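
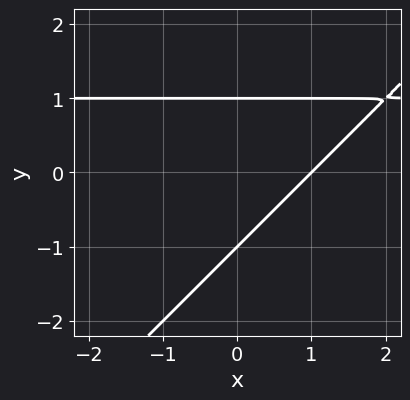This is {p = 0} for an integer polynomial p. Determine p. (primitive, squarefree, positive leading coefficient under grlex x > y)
First, degree: the shape is more complex than any degree-1 curve, so deg p = 2.
Next, from the visible intercepts: among the integer gridlines, it crosses the y-axis at y ∈ {-1, 1}; one x-axis crossing is at x = 1.
Finally, fitting integer coefficients to these (and the overall shape) gives p.

x*y - y^2 - x + 1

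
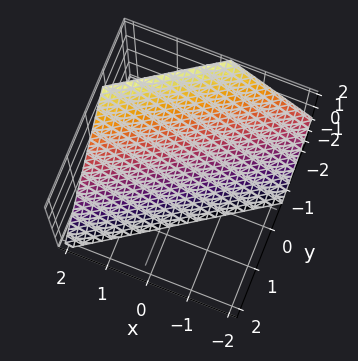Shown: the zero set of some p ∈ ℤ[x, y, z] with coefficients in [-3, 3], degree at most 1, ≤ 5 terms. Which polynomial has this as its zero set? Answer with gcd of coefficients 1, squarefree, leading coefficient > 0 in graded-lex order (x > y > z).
2*x - 3*y - 2*z - 2

(a) The degree is 1 — the surface is flat (a plane).
(b) From the axis intercepts and sections: it meets the x-axis at x = 1 (among the integer gridlines); one z-axis crossing is at z = -1.
(c) Putting this together gives p.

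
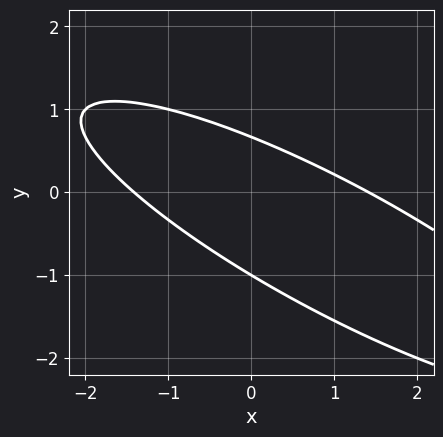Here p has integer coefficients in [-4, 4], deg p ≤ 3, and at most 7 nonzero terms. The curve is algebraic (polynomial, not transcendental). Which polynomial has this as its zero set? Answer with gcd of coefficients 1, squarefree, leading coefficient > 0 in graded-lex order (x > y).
1. deg p = 2.
2. Against the integer gridlines: one y-axis crossing is at y = -1.
3. These observations pin down the coefficients.

x^2 + 3*x*y + 3*y^2 + y - 2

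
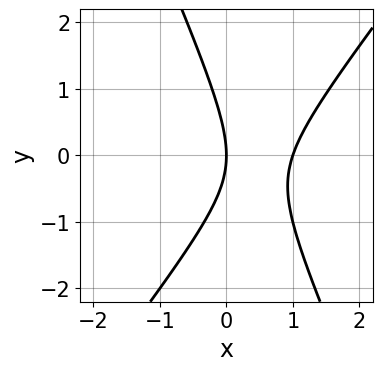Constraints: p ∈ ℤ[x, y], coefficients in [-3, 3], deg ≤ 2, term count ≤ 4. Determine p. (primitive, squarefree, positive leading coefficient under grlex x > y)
3*x^2 - x*y - y^2 - 3*x

The degree is 2 — the shape is more complex than any degree-1 curve.
Checking where it meets the axes: the x-axis gridline crossings are at x ∈ {0, 1}; it crosses the y-axis at the gridline y = 0.
Putting this together gives p.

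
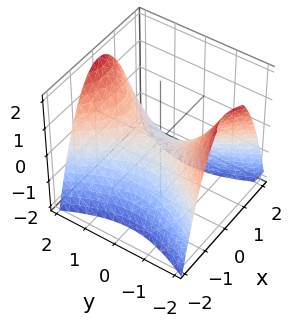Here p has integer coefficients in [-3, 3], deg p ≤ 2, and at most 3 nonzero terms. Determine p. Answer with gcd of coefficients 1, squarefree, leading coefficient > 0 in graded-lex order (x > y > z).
Degree: a hyperbolic paraboloid; a quadric, so deg p = 2.
Symmetries: mirror symmetry x ↦ −x ⇒ only even powers of x; it's symmetric under y → −y, forcing even powers of y.
From the visible intercepts: one z-axis crossing is at z = 0; it meets the y-axis at y = 0 (among the integer gridlines); one x-axis crossing is at x = 0.
Putting this together gives p.

2*x^2 - y^2 + 2*z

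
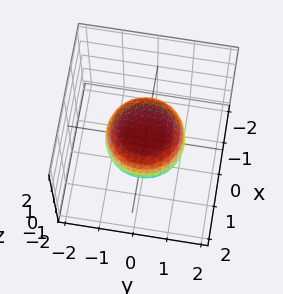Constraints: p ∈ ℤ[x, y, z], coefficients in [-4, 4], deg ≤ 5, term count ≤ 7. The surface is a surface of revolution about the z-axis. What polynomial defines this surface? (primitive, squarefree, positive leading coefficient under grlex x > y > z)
2*x^4 + 4*x^2*y^2 + 2*y^4 - x^2 - y^2 + 3*z^2 - 2

(a) deg p = 4. The shape is more complex than any degree-3 surface.
(b) By symmetry, the z-axis is an axis of rotation, so x and y enter only as x² + y².
(c) Observable constraints: a circular section at z = 0 has radius between 1 and 2.
(d) Putting this together gives p.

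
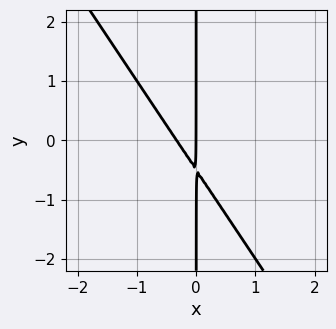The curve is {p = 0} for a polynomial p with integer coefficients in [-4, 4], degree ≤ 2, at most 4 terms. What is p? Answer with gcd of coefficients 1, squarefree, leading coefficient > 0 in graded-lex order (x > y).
3*x^2 + 2*x*y + x

First, the degree is 2 — no degree-1 curve has this shape.
Then, from the visible intercepts: it meets the x-axis at x = 0 (among the integer gridlines); the visible y-axis segment lies entirely on the curve.
Finally, assembling these constraints gives the stated polynomial.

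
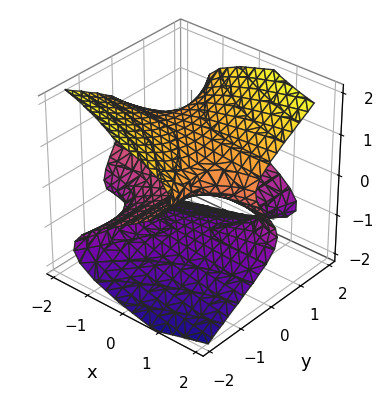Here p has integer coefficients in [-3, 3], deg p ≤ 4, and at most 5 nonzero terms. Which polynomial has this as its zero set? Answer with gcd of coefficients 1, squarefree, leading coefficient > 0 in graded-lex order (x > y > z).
y^2*z - 2*z^3 + 2*x*y + 3*z

(a) Degree: the shape is more complex than any degree-2 surface, so deg p = 3.
(b) From the axis intercepts and sections: every point of the x-axis in the box is on the surface; it meets the z-axis at z = 0 (among the integer gridlines).
(c) The integer polynomial consistent with all of this is the stated p.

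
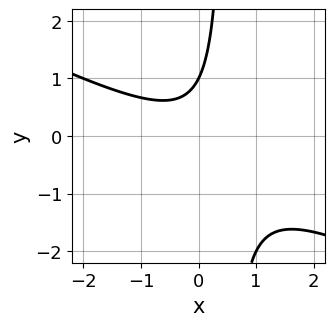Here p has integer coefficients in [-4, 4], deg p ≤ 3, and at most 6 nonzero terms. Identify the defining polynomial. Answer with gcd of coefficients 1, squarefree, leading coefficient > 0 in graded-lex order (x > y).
x^2 + 2*x*y - y + 1

(a) Degree: a generic line meets the curve in up to 2 points, so deg p = 2.
(b) Reading off the gridlines: it misses every integer gridline on the x-axis; it crosses the y-axis at the gridline y = 1.
(c) Together with the visible shape, these determine p as stated.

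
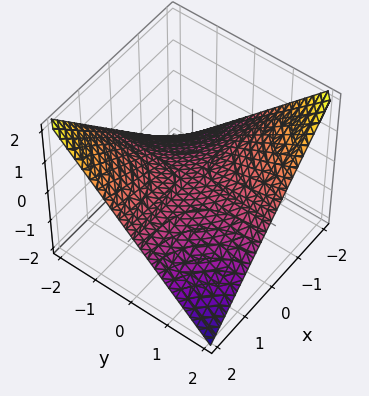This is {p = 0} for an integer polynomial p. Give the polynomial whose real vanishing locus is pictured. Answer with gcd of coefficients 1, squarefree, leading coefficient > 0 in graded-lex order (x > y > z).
x*y + 2*z

The degree is 2 — a hyperbolic paraboloid; a quadric.
Observable constraints: every point of the y-axis in the box is on the surface; it crosses the z-axis at the gridline z = 0; the visible x-axis segment lies entirely on the surface.
Matching integer coefficients to the picture gives p.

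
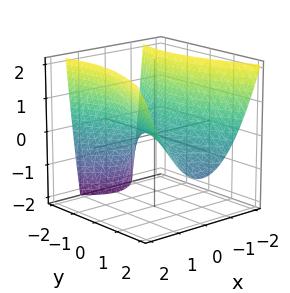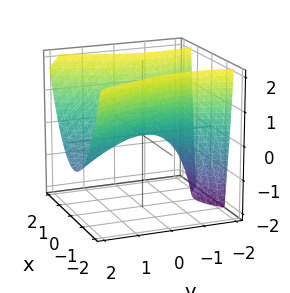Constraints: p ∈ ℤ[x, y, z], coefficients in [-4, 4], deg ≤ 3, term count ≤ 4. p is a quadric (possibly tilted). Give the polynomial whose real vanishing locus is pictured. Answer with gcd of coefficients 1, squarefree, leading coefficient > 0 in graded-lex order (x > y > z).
3*x^2 - y^2 - y*z - 3*z

(a) deg p = 2.
(b) Against the integer gridlines: it crosses the x-axis at the gridline x = 0; it crosses the y-axis at the gridline y = 0.
(c) Together with the visible shape, these determine p as stated.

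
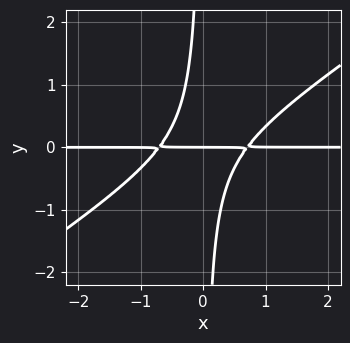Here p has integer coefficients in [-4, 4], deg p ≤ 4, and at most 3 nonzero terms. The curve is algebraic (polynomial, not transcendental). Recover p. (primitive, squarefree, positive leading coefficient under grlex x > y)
The degree is 3 — the shape is more complex than any degree-2 curve.
From the visible intercepts: one y-axis crossing is at y = 0; every point of the x-axis in the box is on the curve.
Assembling these constraints gives the stated polynomial.

2*x^2*y - 3*x*y^2 - y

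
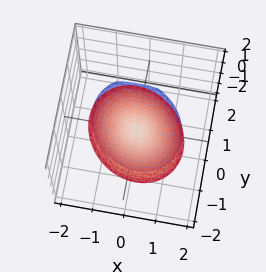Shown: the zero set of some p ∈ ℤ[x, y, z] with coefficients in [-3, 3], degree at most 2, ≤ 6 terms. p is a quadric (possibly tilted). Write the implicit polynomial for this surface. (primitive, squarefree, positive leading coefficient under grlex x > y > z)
1. There are 2 components. They look like related sheets of one shape, so recover p as a whole.
2. The degree is 2 — no degree-1 surface has this shape.
3. Against the integer gridlines: it meets the y-axis at y = 0 (among the integer gridlines); it meets the x-axis at x = 0 (among the integer gridlines); it crosses the z-axis at the gridline z = 0.
4. These observations pin down the coefficients.

3*x^2 + x*y + 3*y^2 + 2*y*z - z^2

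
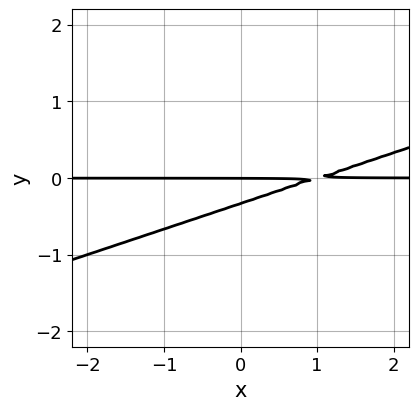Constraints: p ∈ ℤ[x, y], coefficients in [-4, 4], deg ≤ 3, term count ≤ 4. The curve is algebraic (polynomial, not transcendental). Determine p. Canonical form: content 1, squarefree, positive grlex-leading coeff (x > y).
x*y - 3*y^2 - y

First, the degree is 2 — the shape is more complex than any degree-1 curve.
Next, checking where it meets the axes: the visible x-axis segment lies entirely on the curve; it meets the y-axis at y = 0 (among the integer gridlines).
Finally, these observations pin down the coefficients.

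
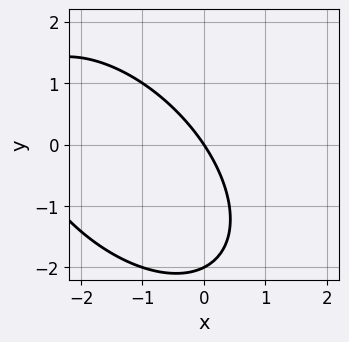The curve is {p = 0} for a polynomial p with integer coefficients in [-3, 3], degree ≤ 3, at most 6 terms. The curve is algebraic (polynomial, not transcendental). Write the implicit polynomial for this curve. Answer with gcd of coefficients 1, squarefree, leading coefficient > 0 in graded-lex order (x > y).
x^2 + x*y + y^2 + 3*x + 2*y

1. deg p = 2.
2. Against the integer gridlines: the y-axis gridline crossings are at y ∈ {-2, 0}; one x-axis crossing is at x = 0.
3. Assembling these constraints gives the stated polynomial.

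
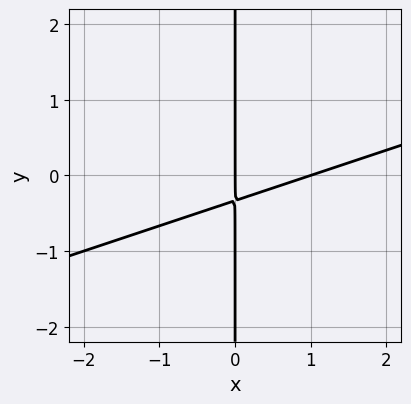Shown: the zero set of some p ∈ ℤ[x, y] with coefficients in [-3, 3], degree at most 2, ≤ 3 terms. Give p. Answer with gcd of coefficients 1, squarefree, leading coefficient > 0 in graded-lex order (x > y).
First, degree: a generic line meets the curve in up to 2 points, so deg p = 2.
Next, checking where it meets the axes: every point of the y-axis in the box is on the curve; the x-axis gridline crossings are at x ∈ {0, 1}.
Finally, the integer polynomial consistent with all of this is the stated p.

x^2 - 3*x*y - x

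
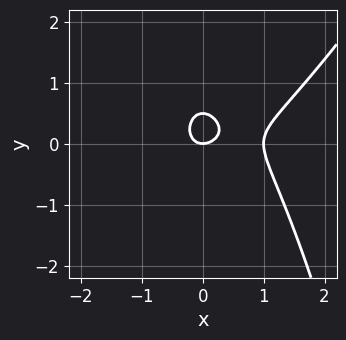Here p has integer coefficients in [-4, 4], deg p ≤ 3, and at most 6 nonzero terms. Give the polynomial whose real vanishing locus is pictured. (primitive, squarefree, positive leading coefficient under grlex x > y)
1. Degree: a generic line meets the curve in up to 3 points, so deg p = 3.
2. From the axis intercepts and sections: it meets the y-axis at y = 0 (among the integer gridlines); among the integer gridlines, it crosses the x-axis at x ∈ {0, 1}.
3. Together with the visible shape, these determine p as stated.

2*x^3 - x^2*y - 2*x^2 - 2*y^2 + y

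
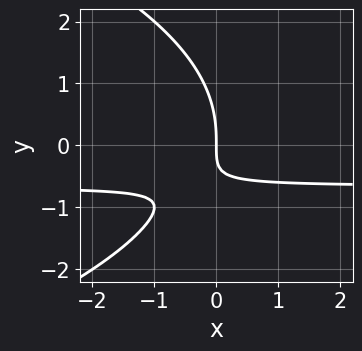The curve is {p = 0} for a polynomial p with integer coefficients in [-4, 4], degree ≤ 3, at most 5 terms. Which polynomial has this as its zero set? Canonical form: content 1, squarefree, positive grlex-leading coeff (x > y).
y^3 + 3*x*y + 2*x

First, deg p = 3. The shape is more complex than any degree-2 curve.
Then, from the axis intercepts and sections: it meets the y-axis at y = 0 (among the integer gridlines); it meets the x-axis at x = 0 (among the integer gridlines).
Finally, these observations pin down the coefficients.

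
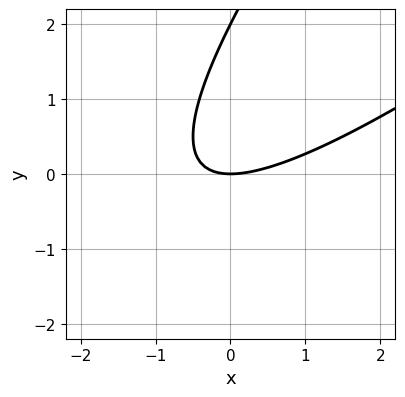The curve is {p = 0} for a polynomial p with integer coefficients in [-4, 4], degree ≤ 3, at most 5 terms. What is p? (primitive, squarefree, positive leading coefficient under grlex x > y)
x^2 - 2*x*y + y^2 - 2*y

First, the degree is 2 — the shape is more complex than any degree-1 curve.
Then, checking where it meets the axes: one x-axis crossing is at x = 0; among the integer gridlines, it crosses the y-axis at y ∈ {0, 2}.
Finally, solving for integer coefficients yields p as stated.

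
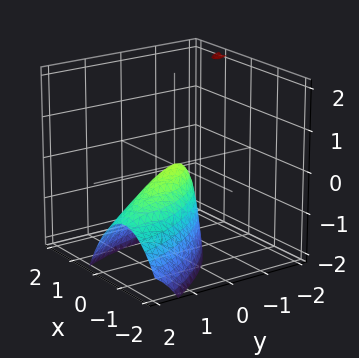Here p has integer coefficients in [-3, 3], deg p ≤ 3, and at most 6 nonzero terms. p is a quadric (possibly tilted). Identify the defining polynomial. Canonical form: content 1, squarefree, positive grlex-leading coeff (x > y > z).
2*x^2 + 2*x*y + y^2 + y*z + z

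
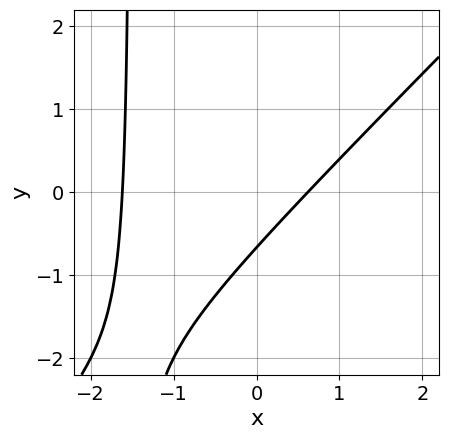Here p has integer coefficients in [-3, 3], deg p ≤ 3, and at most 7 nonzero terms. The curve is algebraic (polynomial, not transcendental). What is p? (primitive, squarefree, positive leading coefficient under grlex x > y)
2*x^2 - 2*x*y + 2*x - 3*y - 2

Degree: the shape is more complex than any degree-1 curve, so deg p = 2.
Solving for integer coefficients yields p as stated.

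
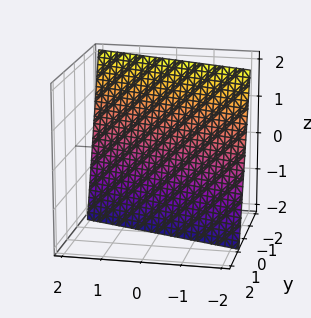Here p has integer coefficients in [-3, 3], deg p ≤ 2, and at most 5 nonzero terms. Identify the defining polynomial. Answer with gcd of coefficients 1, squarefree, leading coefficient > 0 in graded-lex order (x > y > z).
(a) deg p = 1. Every cross-section is a straight line — this is a plane.
(b) Reading off the gridlines: it crosses the x-axis at the gridline x = -2; one z-axis crossing is at z = -2.
(c) Matching integer coefficients to the picture gives p.

x + 3*y + z + 2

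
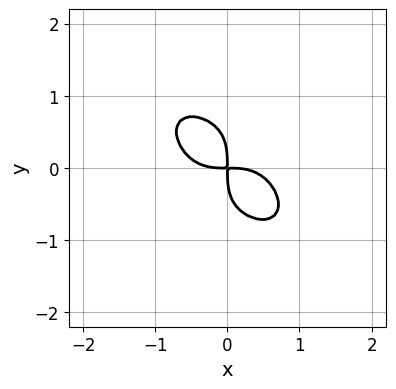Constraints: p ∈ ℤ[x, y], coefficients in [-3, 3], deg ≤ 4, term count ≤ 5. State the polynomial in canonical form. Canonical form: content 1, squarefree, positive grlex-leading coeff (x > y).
3*x^4 - 2*x*y^3 + 2*y^4 + 3*x*y

First, degree: a generic line meets the curve in up to 4 points, so deg p = 4.
Finally, the integer polynomial consistent with all of this is the stated p.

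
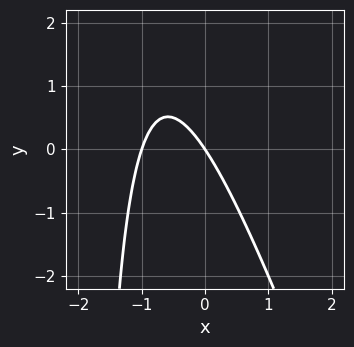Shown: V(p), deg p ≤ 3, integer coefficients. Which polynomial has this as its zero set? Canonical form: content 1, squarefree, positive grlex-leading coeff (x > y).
(a) Degree: a generic line meets the curve in up to 2 points, so deg p = 2.
(b) Against the integer gridlines: it meets the y-axis at y = 0 (among the integer gridlines); among the integer gridlines, it crosses the x-axis at x ∈ {-1, 0}.
(c) Together with the visible shape, these determine p as stated.

3*x^2 + x*y + 3*x + 2*y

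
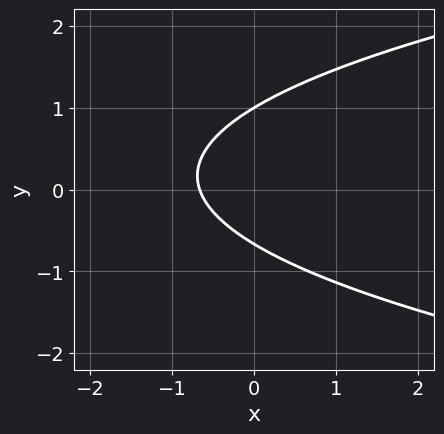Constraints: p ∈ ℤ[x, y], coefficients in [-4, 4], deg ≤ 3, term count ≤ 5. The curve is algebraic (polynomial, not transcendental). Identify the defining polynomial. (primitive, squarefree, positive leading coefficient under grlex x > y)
3*y^2 - 3*x - y - 2

1. The degree is 2 — the shape is more complex than any degree-1 curve.
2. Observable constraints: it meets the y-axis at y = 1 (among the integer gridlines).
3. Solving for integer coefficients yields p as stated.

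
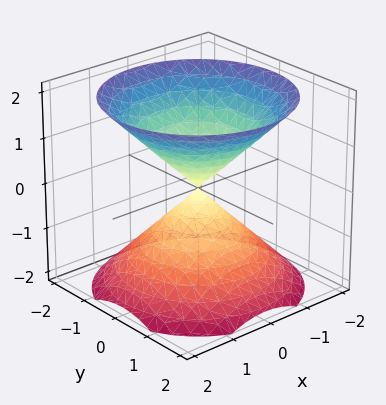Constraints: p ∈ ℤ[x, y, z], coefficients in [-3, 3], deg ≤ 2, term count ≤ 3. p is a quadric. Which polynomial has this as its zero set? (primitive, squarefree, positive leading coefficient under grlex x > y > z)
x^2 + y^2 - z^2

First, the picture has 2 separate pieces.
Next, degree: a double cone through the origin; a quadric, so deg p = 2.
Then, symmetries: rotational symmetry about the z-axis ⇒ p depends on x, y only through x² + y²; it's symmetric under z → −z, forcing even powers of z.
Next, reading off the gridlines: it meets the y-axis at y = 0 (among the integer gridlines); a circular section at z = -1 has radius exactly 1; one x-axis crossing is at x = 0.
Finally, these observations pin down the coefficients.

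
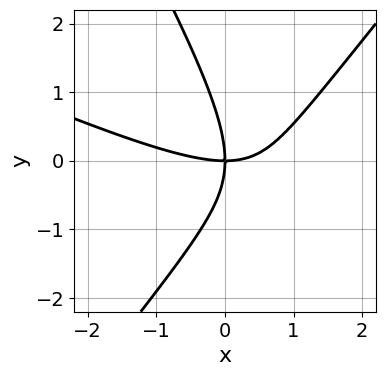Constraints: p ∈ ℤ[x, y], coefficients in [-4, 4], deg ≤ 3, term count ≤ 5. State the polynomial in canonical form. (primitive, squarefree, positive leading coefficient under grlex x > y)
x^3 + 2*x^2*y - x*y^2 - y^3 - 3*x*y

The degree is 3 — the shape is more complex than any degree-2 curve.
From the visible intercepts: it crosses the x-axis at the gridline x = 0; it crosses the y-axis at the gridline y = 0.
Assembling these constraints gives the stated polynomial.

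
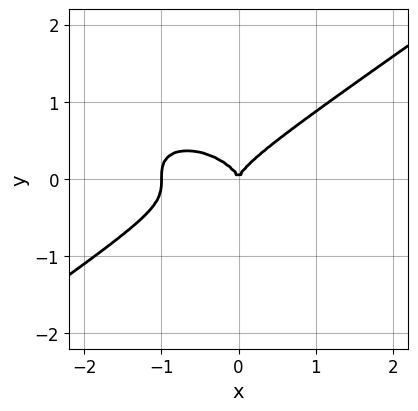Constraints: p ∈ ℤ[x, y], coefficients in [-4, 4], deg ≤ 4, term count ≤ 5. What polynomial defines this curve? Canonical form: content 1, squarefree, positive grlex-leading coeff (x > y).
x^3 - 3*y^3 + x^2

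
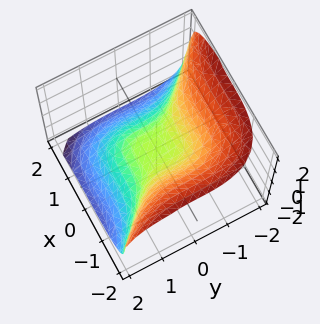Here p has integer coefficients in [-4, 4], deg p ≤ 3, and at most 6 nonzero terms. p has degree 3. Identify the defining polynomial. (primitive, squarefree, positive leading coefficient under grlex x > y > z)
1. The degree is 3 — no degree-2 surface has this shape.
2. From the axis intercepts and sections: it crosses the z-axis at the gridline z = 0; it meets the x-axis at x = 0 (among the integer gridlines); it crosses the y-axis at the gridline y = 0.
3. Solving for integer coefficients yields p as stated.

x^3 + y^3 + z^3 + z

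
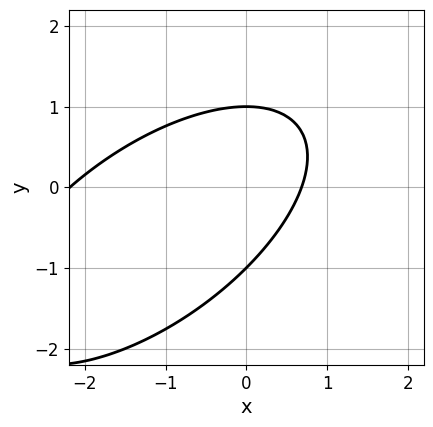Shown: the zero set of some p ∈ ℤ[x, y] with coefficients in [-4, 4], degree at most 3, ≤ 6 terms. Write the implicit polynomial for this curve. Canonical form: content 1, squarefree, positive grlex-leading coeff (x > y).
2*x^2 - 3*x*y + 3*y^2 + 3*x - 3

1. The degree is 2 — the shape is more complex than any degree-1 curve.
2. Reading off the gridlines: among the integer gridlines, it crosses the y-axis at y ∈ {-1, 1}.
3. Putting this together gives p.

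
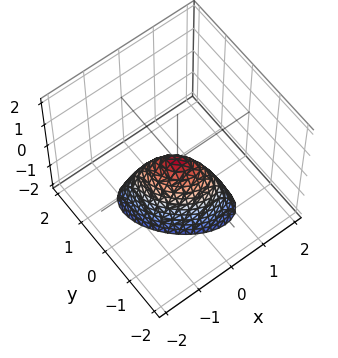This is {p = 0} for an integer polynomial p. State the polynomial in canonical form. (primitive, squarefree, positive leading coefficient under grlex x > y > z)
First, the degree is 2 — no degree-1 surface has this shape.
Next, reading off the gridlines: it crosses the z-axis at the gridline z = 0; it crosses the y-axis at the gridline y = 0; it crosses the x-axis at the gridline x = 0.
Finally, putting this together gives p.

2*x^2 + 2*x*y + 2*y^2 + z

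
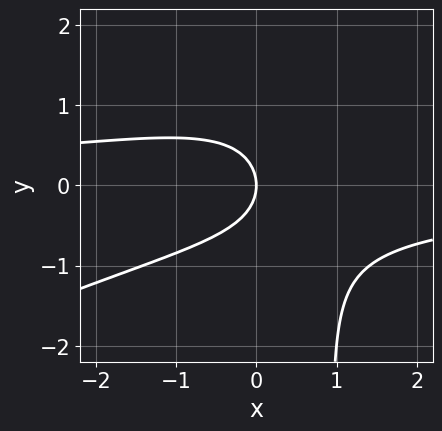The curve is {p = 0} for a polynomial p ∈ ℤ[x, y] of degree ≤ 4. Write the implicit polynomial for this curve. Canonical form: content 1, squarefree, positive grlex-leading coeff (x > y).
x^2*y - 2*x*y^2 + 2*y^2 + 2*x

(a) deg p = 3.
(b) Reading off the gridlines: one y-axis crossing is at y = 0; it meets the x-axis at x = 0 (among the integer gridlines).
(c) Assembling these constraints gives the stated polynomial.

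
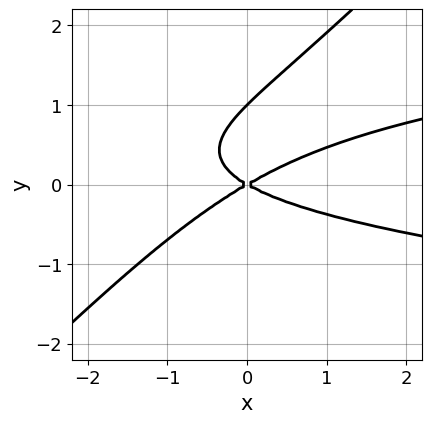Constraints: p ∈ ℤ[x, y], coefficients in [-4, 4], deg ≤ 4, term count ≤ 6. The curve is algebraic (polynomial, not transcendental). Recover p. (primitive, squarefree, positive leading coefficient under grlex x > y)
deg p = 3. A generic line meets the curve in up to 3 points.
Observable constraints: the y-axis gridline crossings are at y ∈ {0, 1}; it crosses the x-axis at the gridline x = 0.
The integer polynomial consistent with all of this is the stated p.

3*x*y^2 - 3*y^3 - x^2 + 3*y^2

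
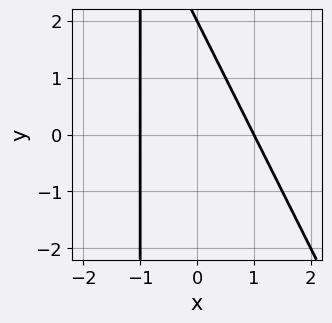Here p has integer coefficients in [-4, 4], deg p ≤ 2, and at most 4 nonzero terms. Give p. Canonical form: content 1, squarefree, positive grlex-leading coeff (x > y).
1. Degree: the shape is more complex than any degree-1 curve, so deg p = 2.
2. Observable constraints: the x-axis gridline crossings are at x ∈ {-1, 1}; it meets the y-axis at y = 2 (among the integer gridlines).
3. Matching integer coefficients to the picture gives p.

2*x^2 + x*y + y - 2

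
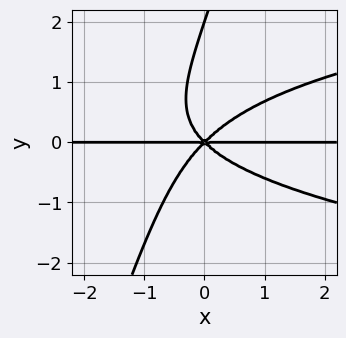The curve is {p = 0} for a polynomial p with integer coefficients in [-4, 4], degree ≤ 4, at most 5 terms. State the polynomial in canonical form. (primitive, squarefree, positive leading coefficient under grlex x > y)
3*x*y^3 - y^4 - 2*x^2*y + 2*y^3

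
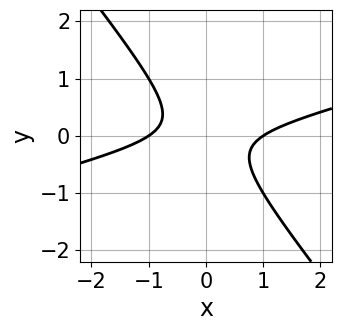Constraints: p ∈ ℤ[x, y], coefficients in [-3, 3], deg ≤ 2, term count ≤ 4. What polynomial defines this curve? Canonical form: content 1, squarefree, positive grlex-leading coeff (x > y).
First, deg p = 2.
Then, against the integer gridlines: no y-intercept at any integer in the box; among the integer gridlines, it crosses the x-axis at x ∈ {-1, 1}.
Finally, the integer polynomial consistent with all of this is the stated p.

x^2 - 3*x*y - 3*y^2 - 1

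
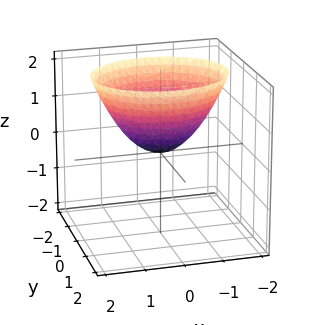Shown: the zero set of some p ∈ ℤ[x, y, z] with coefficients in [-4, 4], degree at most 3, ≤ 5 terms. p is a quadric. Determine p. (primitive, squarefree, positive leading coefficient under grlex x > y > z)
Degree: a paraboloid; a quadric, so deg p = 2.
Symmetries: mirror symmetry y ↦ −y ⇒ only even powers of y; it's symmetric under x → −x, forcing even powers of x.
From the visible intercepts: one z-axis crossing is at z = 0; it crosses the x-axis at the gridline x = 0; it meets the y-axis at y = 0 (among the integer gridlines).
Together with the visible shape, these determine p as stated.

2*x^2 + 3*y^2 - 3*z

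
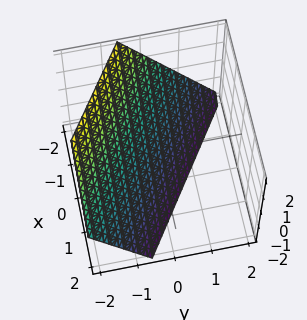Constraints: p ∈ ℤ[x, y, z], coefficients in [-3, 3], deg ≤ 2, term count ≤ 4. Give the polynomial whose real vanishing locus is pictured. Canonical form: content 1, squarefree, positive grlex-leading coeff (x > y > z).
First, degree: the surface is flat (a plane), so deg p = 1.
Next, from the axis intercepts and sections: it crosses the z-axis at the gridline z = -1; it meets the x-axis at x = -1 (among the integer gridlines).
Finally, assembling these constraints gives the stated polynomial.

2*x + 3*y + 2*z + 2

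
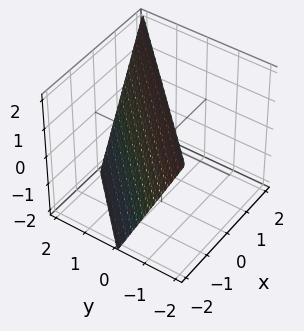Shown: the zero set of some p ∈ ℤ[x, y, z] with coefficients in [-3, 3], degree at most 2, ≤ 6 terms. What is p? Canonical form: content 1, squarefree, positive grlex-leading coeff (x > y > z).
2*x - 2*y - z + 2

First, the degree is 1 — the surface is flat (a plane).
Next, from the visible intercepts: it crosses the x-axis at the gridline x = -1; it meets the y-axis at y = 1 (among the integer gridlines).
Finally, fitting integer coefficients to these (and the overall shape) gives p.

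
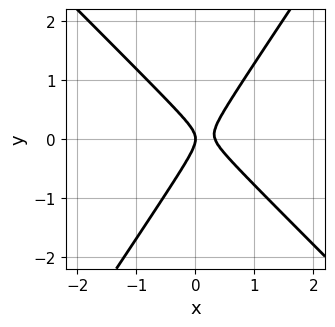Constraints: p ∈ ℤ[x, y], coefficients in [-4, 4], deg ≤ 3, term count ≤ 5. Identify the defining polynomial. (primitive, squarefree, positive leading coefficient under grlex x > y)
3*x^2 + x*y - 2*y^2 - x

deg p = 2. The shape is more complex than any degree-1 curve.
Against the integer gridlines: it meets the x-axis at x = 0 (among the integer gridlines); it meets the y-axis at y = 0 (among the integer gridlines).
These observations pin down the coefficients.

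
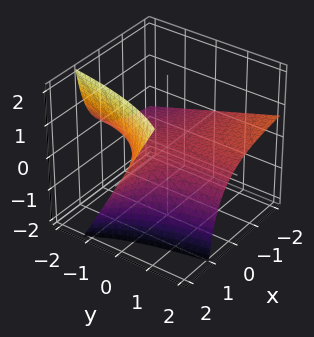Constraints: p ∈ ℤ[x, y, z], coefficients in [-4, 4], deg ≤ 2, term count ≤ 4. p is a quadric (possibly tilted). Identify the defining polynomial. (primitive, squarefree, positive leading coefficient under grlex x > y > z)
Degree: no degree-1 surface has this shape, so deg p = 2.
Observable constraints: it meets the z-axis at z = 0 (among the integer gridlines); every point of the x-axis in the box is on the surface; every point of the y-axis in the box is on the surface.
Solving for integer coefficients yields p as stated.

x*y - 2*x*z + 3*z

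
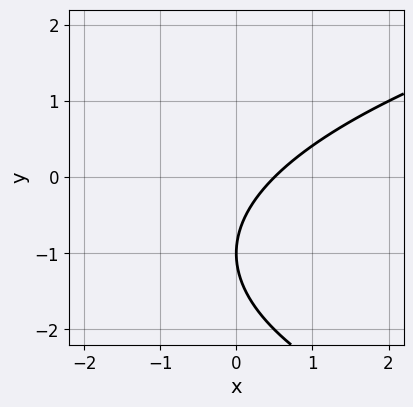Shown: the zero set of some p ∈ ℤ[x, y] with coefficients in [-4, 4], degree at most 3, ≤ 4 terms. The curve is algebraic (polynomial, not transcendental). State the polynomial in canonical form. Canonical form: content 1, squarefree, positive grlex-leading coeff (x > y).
y^2 - 2*x + 2*y + 1

The degree is 2 — no degree-1 curve has this shape.
Reading off the gridlines: it meets the y-axis at y = -1 (among the integer gridlines).
The integer polynomial consistent with all of this is the stated p.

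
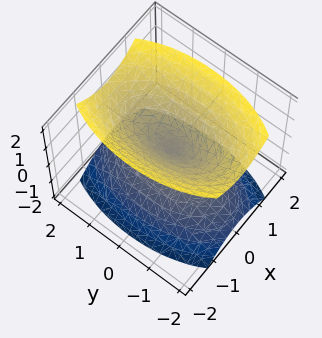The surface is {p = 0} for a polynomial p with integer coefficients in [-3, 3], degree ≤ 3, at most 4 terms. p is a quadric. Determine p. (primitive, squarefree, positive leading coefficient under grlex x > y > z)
3*x^2 + y^2 - 2*z^2

There are 2 components. They look like related sheets of one shape, so recover p as a whole.
Degree: a double cone through the origin; a quadric, so deg p = 2.
Symmetries: mirror symmetry y ↦ −y ⇒ only even powers of y; the x ↦ −x reflection is a symmetry, so x appears only in even powers; it's symmetric under z → −z, forcing even powers of z.
From the axis intercepts and sections: it meets the y-axis at y = 0 (among the integer gridlines); it crosses the z-axis at the gridline z = 0; it crosses the x-axis at the gridline x = 0.
The integer polynomial consistent with all of this is the stated p.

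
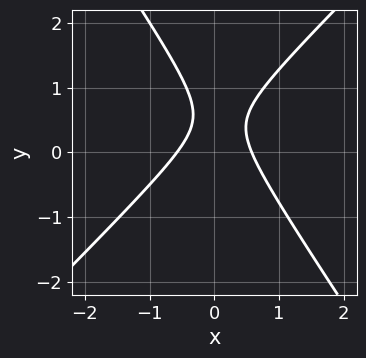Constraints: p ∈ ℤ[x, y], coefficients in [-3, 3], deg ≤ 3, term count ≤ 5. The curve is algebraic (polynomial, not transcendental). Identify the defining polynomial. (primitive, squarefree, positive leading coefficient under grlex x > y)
3*x^2 - x*y - 2*y^2 + 2*y - 1

(a) deg p = 2. No degree-1 curve has this shape.
(b) Reading off the gridlines: no y-intercept at any integer in the box.
(c) Assembling these constraints gives the stated polynomial.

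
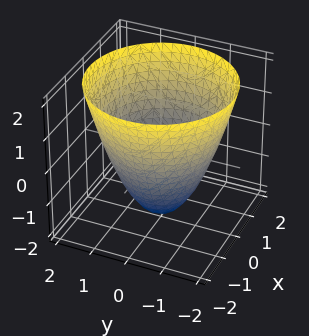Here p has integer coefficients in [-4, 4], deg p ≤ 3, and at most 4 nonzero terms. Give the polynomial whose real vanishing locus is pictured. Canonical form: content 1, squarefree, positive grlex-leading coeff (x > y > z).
First, degree: the shape is more complex than any degree-1 surface, so deg p = 2.
Then, symmetry: the z-axis is an axis of rotation, so x and y enter only as x² + y².
Then, from the axis intercepts and sections: a circular section at z = -1 has radius exactly 1; it meets the z-axis at z = -2 (among the integer gridlines).
Finally, assembling these constraints gives the stated polynomial.

x^2 + y^2 - z - 2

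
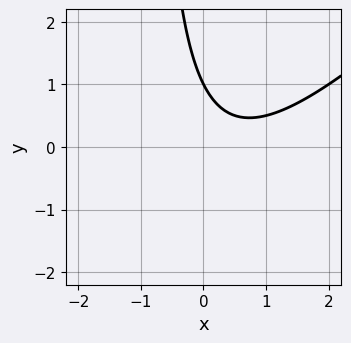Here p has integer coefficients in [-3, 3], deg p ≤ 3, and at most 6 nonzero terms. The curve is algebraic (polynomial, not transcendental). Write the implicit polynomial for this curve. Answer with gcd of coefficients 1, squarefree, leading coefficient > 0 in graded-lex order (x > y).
First, degree: the shape is more complex than any degree-1 curve, so deg p = 2.
Then, observable constraints: it misses every integer gridline on the x-axis; one y-axis crossing is at y = 1.
Finally, matching integer coefficients to the picture gives p.

x^2 - x*y - x - y + 1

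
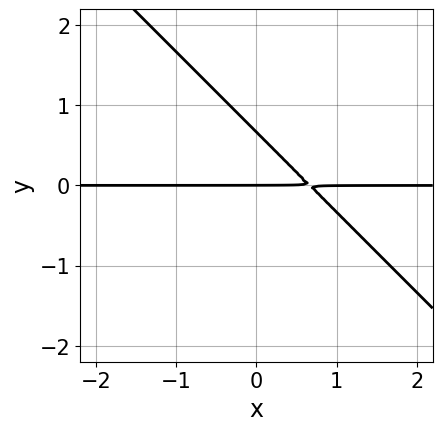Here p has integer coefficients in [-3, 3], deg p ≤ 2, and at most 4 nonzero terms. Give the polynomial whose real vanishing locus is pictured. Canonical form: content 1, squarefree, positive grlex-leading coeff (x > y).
3*x*y + 3*y^2 - 2*y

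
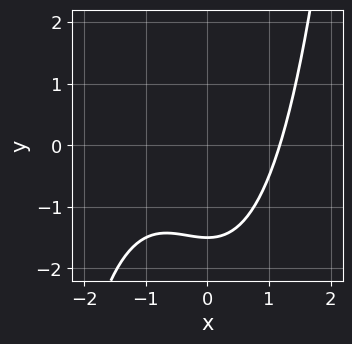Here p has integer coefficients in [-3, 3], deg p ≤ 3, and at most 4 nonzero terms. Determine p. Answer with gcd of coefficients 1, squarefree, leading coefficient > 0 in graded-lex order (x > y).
First, deg p = 3.
Finally, the integer polynomial consistent with all of this is the stated p.

x^3 + x^2 - 2*y - 3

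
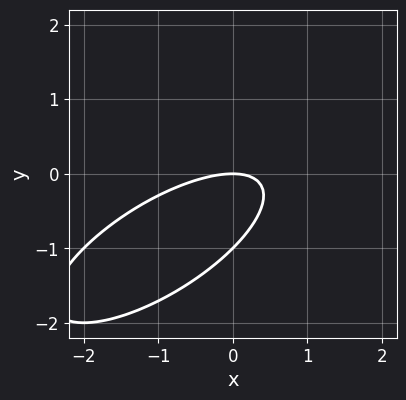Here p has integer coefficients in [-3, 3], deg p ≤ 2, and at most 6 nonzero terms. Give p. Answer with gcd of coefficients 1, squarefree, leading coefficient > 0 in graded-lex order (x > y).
First, degree: a generic line meets the curve in up to 2 points, so deg p = 2.
Then, reading off the gridlines: among the integer gridlines, it crosses the y-axis at y ∈ {-1, 0}; one x-axis crossing is at x = 0.
Finally, matching integer coefficients to the picture gives p.

x^2 - 2*x*y + 2*y^2 + 2*y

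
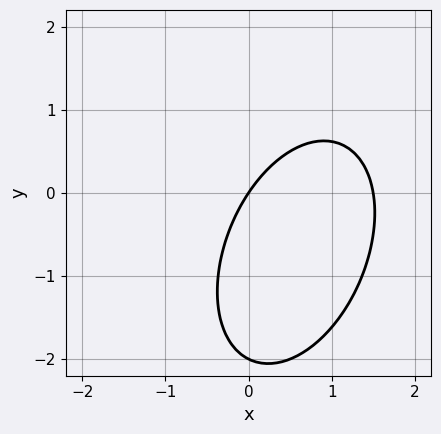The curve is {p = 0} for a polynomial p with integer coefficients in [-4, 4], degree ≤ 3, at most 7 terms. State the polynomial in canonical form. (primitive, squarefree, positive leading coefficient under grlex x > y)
2*x^2 - x*y + y^2 - 3*x + 2*y

1. The degree is 2 — no degree-1 curve has this shape.
2. Reading off the gridlines: among the integer gridlines, it crosses the y-axis at y ∈ {-2, 0}; one x-axis crossing is at x = 0.
3. These observations pin down the coefficients.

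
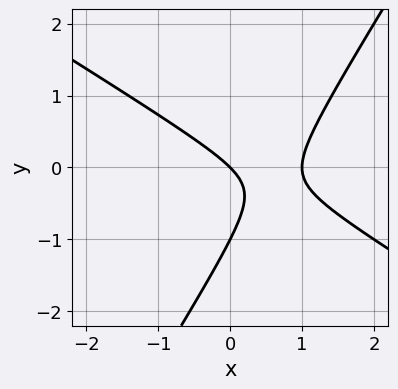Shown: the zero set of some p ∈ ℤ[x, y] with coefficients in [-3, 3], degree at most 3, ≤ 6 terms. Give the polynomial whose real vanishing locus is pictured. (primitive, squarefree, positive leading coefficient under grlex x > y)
x^2 + x*y - y^2 - x - y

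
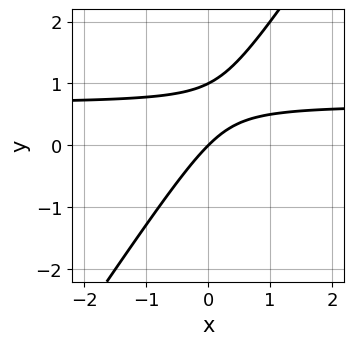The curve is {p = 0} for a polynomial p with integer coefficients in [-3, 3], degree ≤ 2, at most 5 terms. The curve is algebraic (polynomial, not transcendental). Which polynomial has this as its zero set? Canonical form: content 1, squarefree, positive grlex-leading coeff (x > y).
(a) deg p = 2.
(b) Observable constraints: one x-axis crossing is at x = 0; among the integer gridlines, it crosses the y-axis at y ∈ {0, 1}.
(c) Matching integer coefficients to the picture gives p.

3*x*y - 2*y^2 - 2*x + 2*y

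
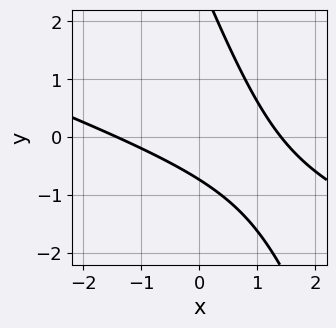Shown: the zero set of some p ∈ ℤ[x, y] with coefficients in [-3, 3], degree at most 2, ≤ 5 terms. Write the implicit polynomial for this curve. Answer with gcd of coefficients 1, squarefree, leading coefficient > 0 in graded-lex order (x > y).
(a) The degree is 2 — a generic line meets the curve in up to 2 points.
(b) Solving for integer coefficients yields p as stated.

x^2 + 3*x*y + y^2 - 2*y - 2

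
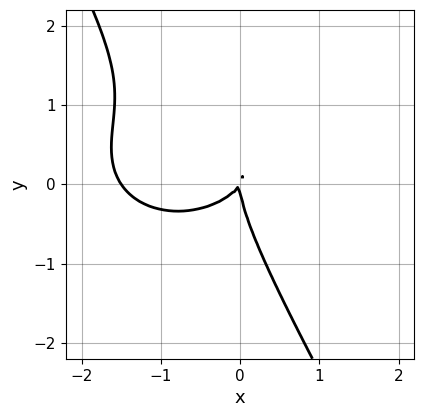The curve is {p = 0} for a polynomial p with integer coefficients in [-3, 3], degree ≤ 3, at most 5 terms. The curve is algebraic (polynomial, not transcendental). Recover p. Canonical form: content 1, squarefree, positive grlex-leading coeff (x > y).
2*x^3 + 3*x*y^2 + 2*y^3 + 3*x^2 - 2*x*y

(a) deg p = 3. The shape is more complex than any degree-2 curve.
(b) Checking where it meets the axes: it crosses the x-axis at the gridline x = 0; it meets the y-axis at y = 0 (among the integer gridlines).
(c) The integer polynomial consistent with all of this is the stated p.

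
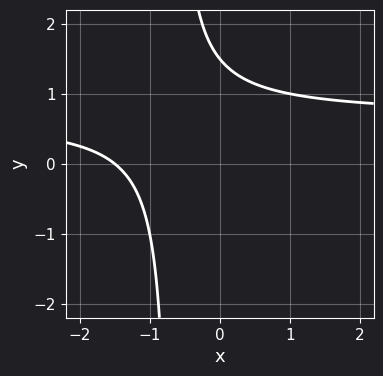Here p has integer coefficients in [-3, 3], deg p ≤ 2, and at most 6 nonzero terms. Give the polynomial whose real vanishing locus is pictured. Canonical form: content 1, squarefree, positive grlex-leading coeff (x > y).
The degree is 2 — a generic line meets the curve in up to 2 points.
Solving for integer coefficients yields p as stated.

3*x*y - 2*x + 2*y - 3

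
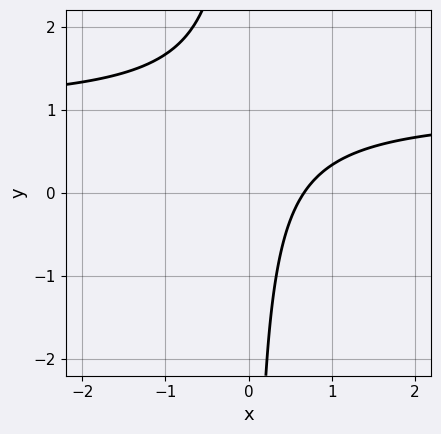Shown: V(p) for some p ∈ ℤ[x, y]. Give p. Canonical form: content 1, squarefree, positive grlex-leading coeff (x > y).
3*x*y - 3*x + 2

1. deg p = 2. A generic line meets the curve in up to 2 points.
2. Checking where it meets the axes: no y-intercept at any integer in the box.
3. Matching integer coefficients to the picture gives p.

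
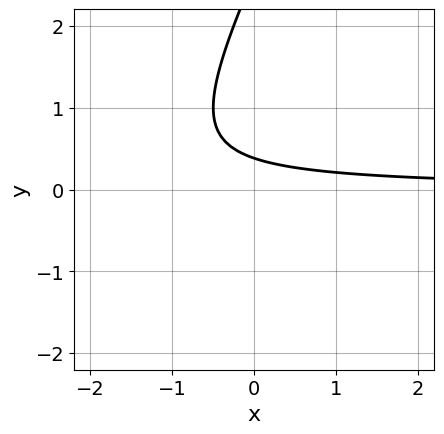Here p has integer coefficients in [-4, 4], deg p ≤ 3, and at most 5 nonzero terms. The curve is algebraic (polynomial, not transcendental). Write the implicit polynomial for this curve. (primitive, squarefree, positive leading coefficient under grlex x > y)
2*x*y - y^2 + 3*y - 1

First, deg p = 2. The shape is more complex than any degree-1 curve.
Then, observable constraints: the curve avoids every integer x-axis point in the box.
Finally, fitting integer coefficients to these (and the overall shape) gives p.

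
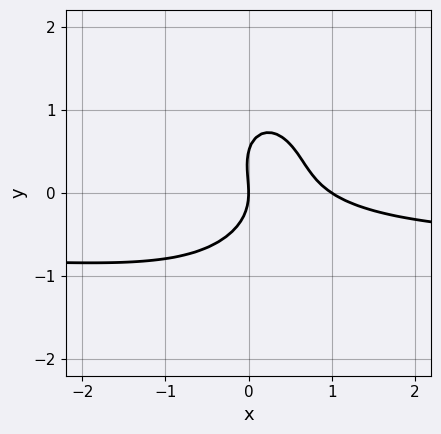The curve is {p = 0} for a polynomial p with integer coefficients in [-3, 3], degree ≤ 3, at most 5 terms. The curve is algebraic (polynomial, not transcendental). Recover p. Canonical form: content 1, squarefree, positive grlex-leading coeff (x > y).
3*x^2*y + 2*y^3 + 2*x^2 - y^2 - 2*x

First, the degree is 3 — no degree-2 curve has this shape.
Then, observable constraints: among the integer gridlines, it crosses the x-axis at x ∈ {0, 1}; it meets the y-axis at y = 0 (among the integer gridlines).
Finally, the integer polynomial consistent with all of this is the stated p.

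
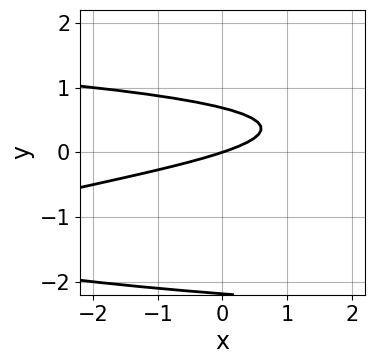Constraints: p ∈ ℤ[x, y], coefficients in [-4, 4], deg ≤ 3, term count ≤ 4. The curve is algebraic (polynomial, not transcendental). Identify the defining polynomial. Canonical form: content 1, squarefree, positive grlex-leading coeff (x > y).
1. Degree: no degree-2 curve has this shape, so deg p = 3.
2. Checking where it meets the axes: it meets the y-axis at y = 0 (among the integer gridlines); it crosses the x-axis at the gridline x = 0.
3. Matching integer coefficients to the picture gives p.

2*y^3 + 3*y^2 + x - 3*y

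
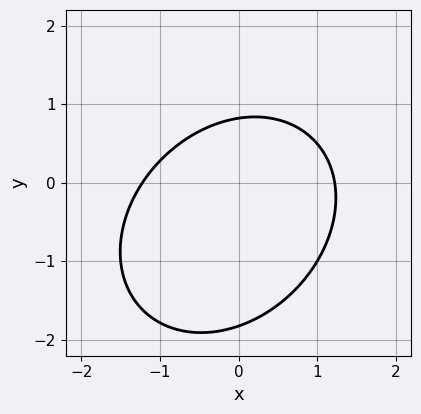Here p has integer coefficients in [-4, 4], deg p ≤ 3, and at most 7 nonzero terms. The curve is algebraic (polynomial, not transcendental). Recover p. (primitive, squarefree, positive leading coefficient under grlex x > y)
1. The degree is 2 — the shape is more complex than any degree-1 curve.
2. Solving for integer coefficients yields p as stated.

2*x^2 - x*y + 2*y^2 + 2*y - 3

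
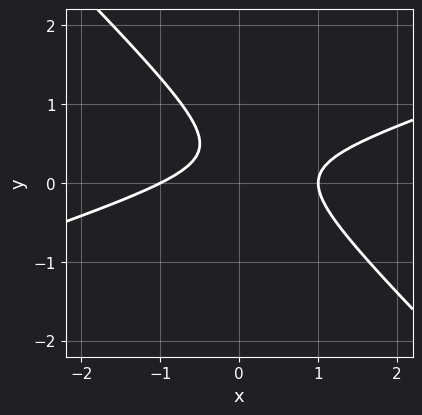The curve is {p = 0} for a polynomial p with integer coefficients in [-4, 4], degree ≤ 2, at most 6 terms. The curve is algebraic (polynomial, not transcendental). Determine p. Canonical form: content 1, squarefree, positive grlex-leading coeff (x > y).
x^2 - 2*x*y - 3*y^2 + 2*y - 1

First, degree: a generic line meets the curve in up to 2 points, so deg p = 2.
Then, from the axis intercepts and sections: no y-intercept at any integer in the box; among the integer gridlines, it crosses the x-axis at x ∈ {-1, 1}.
Finally, these observations pin down the coefficients.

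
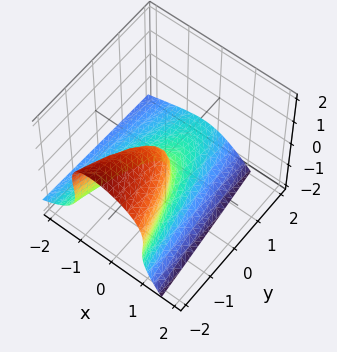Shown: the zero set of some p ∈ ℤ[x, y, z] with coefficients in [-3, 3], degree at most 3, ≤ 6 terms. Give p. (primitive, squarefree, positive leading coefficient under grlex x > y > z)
x*z^2 + z^3 + 2*x^2 + y

1. Degree: no degree-2 surface has this shape, so deg p = 3.
2. Against the integer gridlines: it meets the z-axis at z = 0 (among the integer gridlines); it meets the y-axis at y = 0 (among the integer gridlines); it meets the x-axis at x = 0 (among the integer gridlines).
3. Putting this together gives p.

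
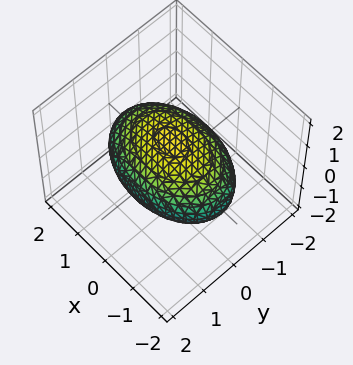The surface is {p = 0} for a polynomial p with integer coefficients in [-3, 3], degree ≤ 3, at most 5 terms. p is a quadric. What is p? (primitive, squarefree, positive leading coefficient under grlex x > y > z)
x^2 + 2*y^2 + 3*z^2 - 3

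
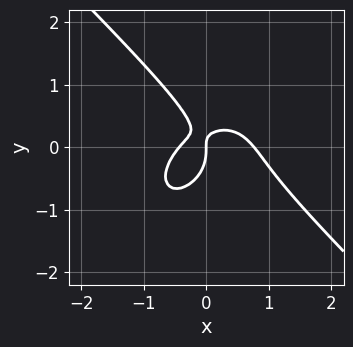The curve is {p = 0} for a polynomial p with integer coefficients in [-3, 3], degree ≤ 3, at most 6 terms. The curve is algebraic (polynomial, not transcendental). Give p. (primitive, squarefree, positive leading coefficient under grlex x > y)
3*x^3 + 3*y^3 - x^2 + 3*x*y - x

First, degree: the shape is more complex than any degree-2 curve, so deg p = 3.
Then, checking where it meets the axes: it crosses the y-axis at the gridline y = 0; it crosses the x-axis at the gridline x = 0.
Finally, assembling these constraints gives the stated polynomial.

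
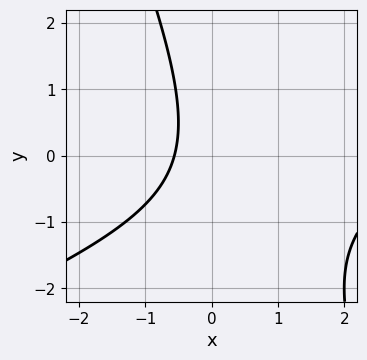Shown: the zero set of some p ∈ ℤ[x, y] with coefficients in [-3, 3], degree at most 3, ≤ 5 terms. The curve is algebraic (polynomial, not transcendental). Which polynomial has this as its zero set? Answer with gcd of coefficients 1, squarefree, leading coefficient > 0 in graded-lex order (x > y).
1. Degree: the shape is more complex than any degree-1 curve, so deg p = 2.
2. Checking where it meets the axes: no y-intercept at any integer in the box.
3. Assembling these constraints gives the stated polynomial.

x^2 - 2*x*y - y^2 - 3*x - 2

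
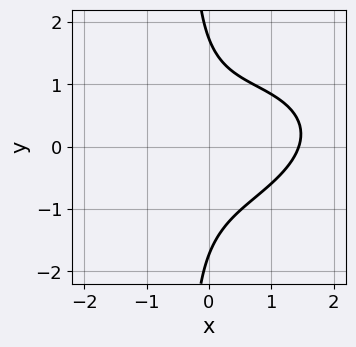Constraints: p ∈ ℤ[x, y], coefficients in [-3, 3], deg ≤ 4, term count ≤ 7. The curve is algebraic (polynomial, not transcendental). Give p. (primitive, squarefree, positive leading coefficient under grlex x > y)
x^3 - x^2*y + 3*x*y^2 + y^2 - 3

(a) deg p = 3. The shape is more complex than any degree-2 curve.
(b) Solving for integer coefficients yields p as stated.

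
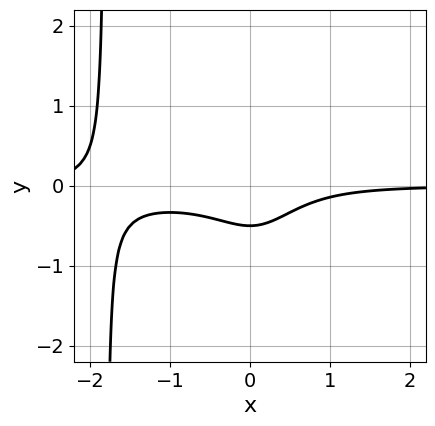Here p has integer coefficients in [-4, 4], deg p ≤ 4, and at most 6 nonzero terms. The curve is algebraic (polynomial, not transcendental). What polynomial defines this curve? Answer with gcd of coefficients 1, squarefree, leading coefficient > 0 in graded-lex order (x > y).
First, the degree is 4 — the shape is more complex than any degree-3 curve.
Next, observable constraints: the curve avoids every integer x-axis point in the box.
Finally, the integer polynomial consistent with all of this is the stated p.

2*x^3*y + 3*x^2*y + 2*y + 1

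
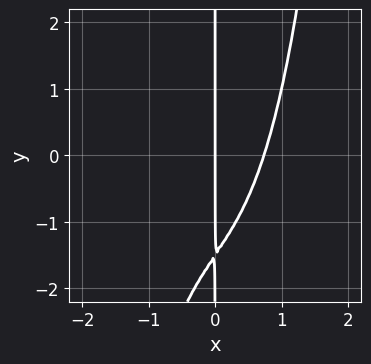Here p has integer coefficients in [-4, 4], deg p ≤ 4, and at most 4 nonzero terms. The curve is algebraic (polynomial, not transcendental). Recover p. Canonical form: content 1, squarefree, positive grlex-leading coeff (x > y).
deg p = 4.
Against the integer gridlines: every point of the y-axis in the box is on the curve; one x-axis crossing is at x = 0.
Together with the visible shape, these determine p as stated.

2*x^4 + 3*x^2 - 2*x*y - 3*x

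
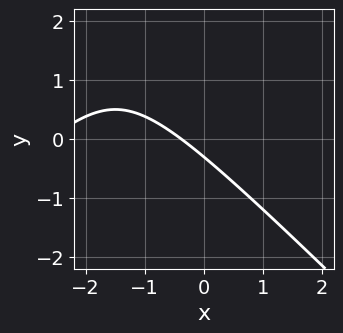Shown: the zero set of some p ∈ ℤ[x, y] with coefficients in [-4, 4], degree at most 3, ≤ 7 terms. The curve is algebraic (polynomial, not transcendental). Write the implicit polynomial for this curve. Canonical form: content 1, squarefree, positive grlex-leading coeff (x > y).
x^2 - y^2 + 3*x + 3*y + 1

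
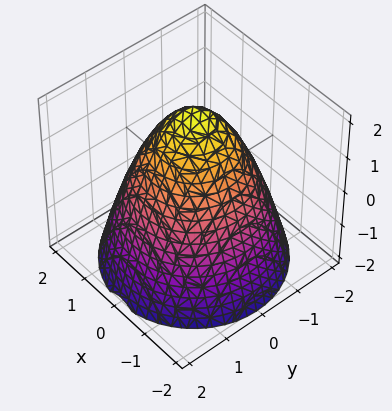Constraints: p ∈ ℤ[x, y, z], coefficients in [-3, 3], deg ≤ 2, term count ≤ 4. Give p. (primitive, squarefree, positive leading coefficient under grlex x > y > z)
1. deg p = 2.
2. Symmetry: the z-axis is an axis of rotation, so x and y enter only as x² + y².
3. From the axis intercepts and sections: it crosses the z-axis at the gridline z = 2; a circular section at z = -1 has radius between 1 and 2.
4. Fitting integer coefficients to these (and the overall shape) gives p.

x^2 + y^2 + z - 2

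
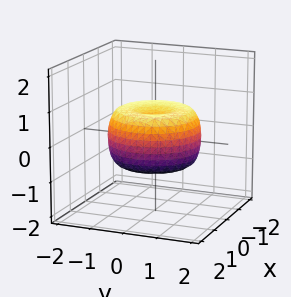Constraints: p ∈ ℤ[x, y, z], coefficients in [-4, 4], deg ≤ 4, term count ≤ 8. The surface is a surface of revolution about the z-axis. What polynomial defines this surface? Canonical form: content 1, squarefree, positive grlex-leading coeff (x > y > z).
1. The degree is 4 — no degree-3 surface has this shape.
2. Symmetries: rotational symmetry about the z-axis ⇒ p depends on x, y only through x² + y².
3. Observable constraints: a circular section at z = 0 has radius between 1 and 2.
4. Together with the visible shape, these determine p as stated.

2*x^4 + 4*x^2*y^2 + 2*y^4 - 3*x^2 - 3*y^2 + 3*z^2 - 1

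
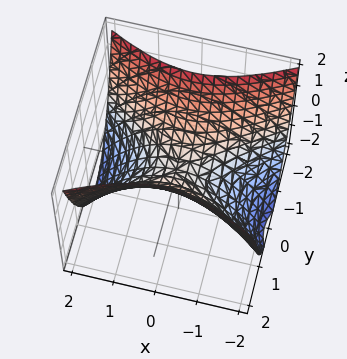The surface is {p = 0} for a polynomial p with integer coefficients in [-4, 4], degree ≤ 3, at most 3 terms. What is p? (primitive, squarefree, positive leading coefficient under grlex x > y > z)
The degree is 2 — a hyperbolic paraboloid; a quadric.
Symmetries: the y ↦ −y reflection is a symmetry, so y appears only in even powers; it's symmetric under x → −x, forcing even powers of x.
From the axis intercepts and sections: it meets the x-axis at x = 0 (among the integer gridlines); it crosses the z-axis at the gridline z = 0; it crosses the y-axis at the gridline y = 0.
Assembling these constraints gives the stated polynomial.

x^2 - 2*y^2 + 2*z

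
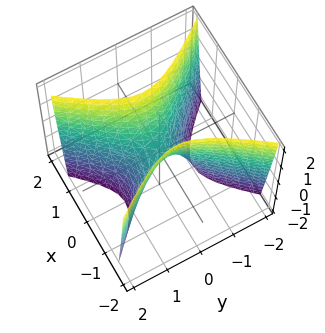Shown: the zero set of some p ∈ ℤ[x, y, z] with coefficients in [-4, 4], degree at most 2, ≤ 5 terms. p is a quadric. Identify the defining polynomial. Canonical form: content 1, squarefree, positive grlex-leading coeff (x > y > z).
(a) Degree: a saddle surface; a quadric, so deg p = 2.
(b) Symmetries: mirror symmetry x ↦ −x ⇒ only even powers of x; the y ↦ −y reflection is a symmetry, so y appears only in even powers.
(c) From the axis intercepts and sections: it crosses the x-axis at the gridline x = 0; one z-axis crossing is at z = 0; one y-axis crossing is at y = 0.
(d) The integer polynomial consistent with all of this is the stated p.

3*x^2 - 2*y^2 - z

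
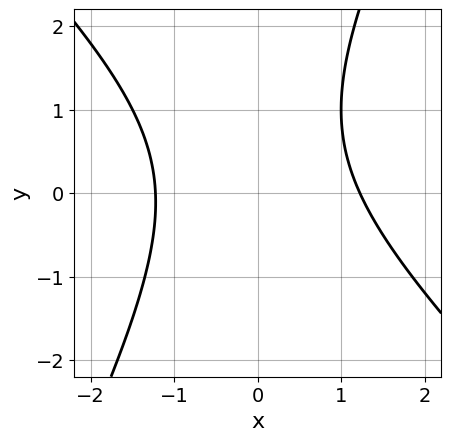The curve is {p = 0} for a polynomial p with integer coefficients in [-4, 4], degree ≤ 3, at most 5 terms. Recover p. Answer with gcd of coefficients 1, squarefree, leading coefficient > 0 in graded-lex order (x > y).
2*x^2 + x*y - y^2 + y - 3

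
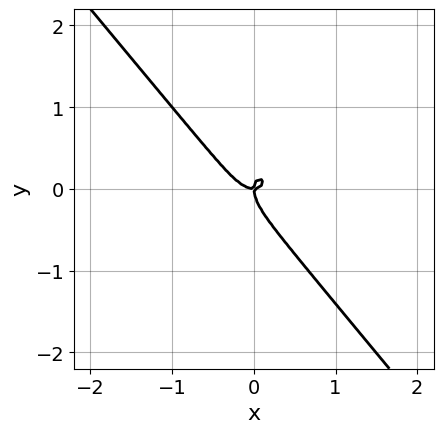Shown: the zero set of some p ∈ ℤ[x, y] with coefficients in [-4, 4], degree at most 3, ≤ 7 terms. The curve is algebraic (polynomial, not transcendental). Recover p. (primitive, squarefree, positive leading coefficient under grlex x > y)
(a) The degree is 3 — no degree-2 curve has this shape.
(b) From the axis intercepts and sections: one y-axis crossing is at y = 0; one x-axis crossing is at x = 0.
(c) Solving for integer coefficients yields p as stated.

3*x^3 + 2*x^2*y + 2*x*y^2 + 2*y^3 - x*y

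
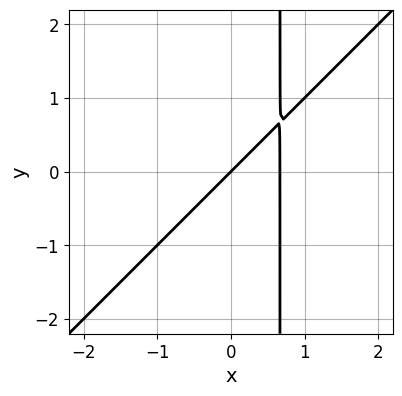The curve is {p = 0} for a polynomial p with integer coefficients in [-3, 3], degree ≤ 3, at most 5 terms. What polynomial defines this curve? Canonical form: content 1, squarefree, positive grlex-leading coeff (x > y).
3*x^2 - 3*x*y - 2*x + 2*y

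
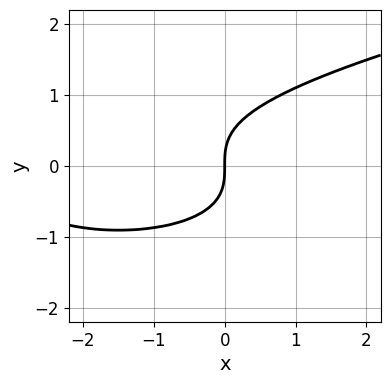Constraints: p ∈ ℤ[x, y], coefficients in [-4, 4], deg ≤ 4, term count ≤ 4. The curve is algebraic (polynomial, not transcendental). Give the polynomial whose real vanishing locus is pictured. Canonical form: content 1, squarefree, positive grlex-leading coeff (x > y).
3*y^3 - x^2 - 3*x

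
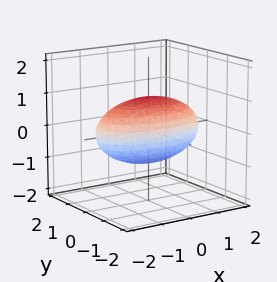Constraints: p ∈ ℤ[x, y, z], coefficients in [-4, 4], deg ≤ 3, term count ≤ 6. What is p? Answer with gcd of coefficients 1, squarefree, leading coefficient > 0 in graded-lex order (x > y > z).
x^2 + 3*y^2 + 3*z^2 - 3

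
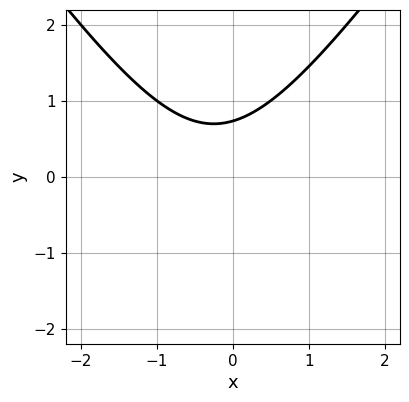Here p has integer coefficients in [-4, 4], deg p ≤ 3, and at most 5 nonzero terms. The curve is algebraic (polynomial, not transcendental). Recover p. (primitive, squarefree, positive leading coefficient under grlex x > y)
(a) Degree: the shape is more complex than any degree-1 curve, so deg p = 2.
(b) From the axis intercepts and sections: it misses every integer gridline on the x-axis.
(c) Matching integer coefficients to the picture gives p.

2*x^2 - y^2 + x - 2*y + 2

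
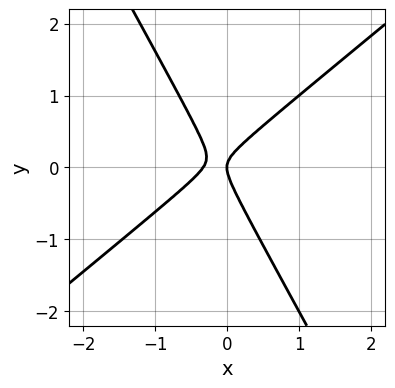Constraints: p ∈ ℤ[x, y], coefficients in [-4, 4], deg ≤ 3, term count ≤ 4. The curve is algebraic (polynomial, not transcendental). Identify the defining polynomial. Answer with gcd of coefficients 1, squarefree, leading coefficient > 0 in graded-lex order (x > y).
(a) The degree is 2 — a generic line meets the curve in up to 2 points.
(b) Reading off the gridlines: it crosses the y-axis at the gridline y = 0; it meets the x-axis at x = 0 (among the integer gridlines).
(c) The integer polynomial consistent with all of this is the stated p.

3*x^2 - 2*x*y - 2*y^2 + x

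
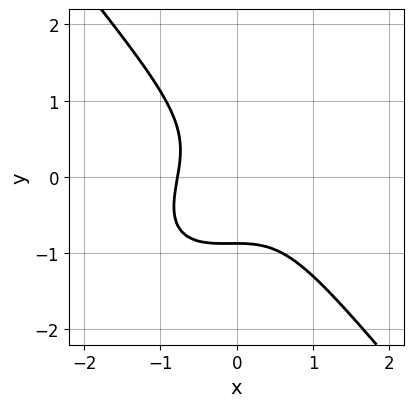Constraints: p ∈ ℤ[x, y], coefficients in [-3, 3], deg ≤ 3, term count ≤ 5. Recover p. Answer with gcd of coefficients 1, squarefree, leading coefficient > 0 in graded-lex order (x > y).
3*x^3 - 2*x^2*y + 3*y^3 - x^2 + 2

First, degree: no degree-2 curve has this shape, so deg p = 3.
Finally, the integer polynomial consistent with all of this is the stated p.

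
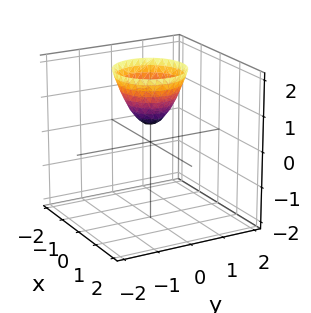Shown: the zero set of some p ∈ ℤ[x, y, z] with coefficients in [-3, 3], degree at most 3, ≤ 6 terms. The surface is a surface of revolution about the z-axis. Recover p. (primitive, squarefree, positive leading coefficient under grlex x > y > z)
1. Degree: the shape is more complex than any degree-1 surface, so deg p = 2.
2. By symmetry, the z-axis is an axis of rotation, so x and y enter only as x² + y².
3. Reading off the gridlines: a circular section at z = 2 has radius exactly 1; it misses every integer gridline on the y-axis; no x-intercept at any integer in the box.
4. Putting this together gives p.

3*x^2 + 3*y^2 - 2*z + 1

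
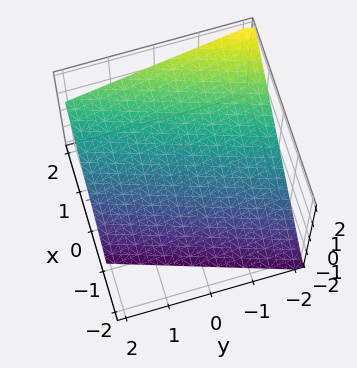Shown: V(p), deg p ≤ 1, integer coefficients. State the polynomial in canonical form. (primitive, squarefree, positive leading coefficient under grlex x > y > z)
3*x - y - 3*z - 2

First, degree: the surface is flat (a plane), so deg p = 1.
Then, observable constraints: it meets the y-axis at y = -2 (among the integer gridlines).
Finally, matching integer coefficients to the picture gives p.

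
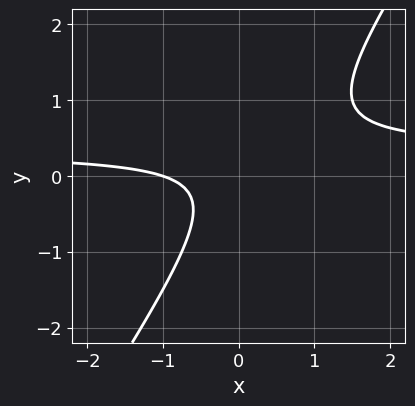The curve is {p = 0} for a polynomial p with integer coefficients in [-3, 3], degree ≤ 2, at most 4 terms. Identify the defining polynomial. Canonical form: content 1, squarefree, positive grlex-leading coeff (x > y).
3*x*y - 2*y^2 - x - 1

1. deg p = 2. A generic line meets the curve in up to 2 points.
2. Against the integer gridlines: it crosses the x-axis at the gridline x = -1; no y-intercept at any integer in the box.
3. Putting this together gives p.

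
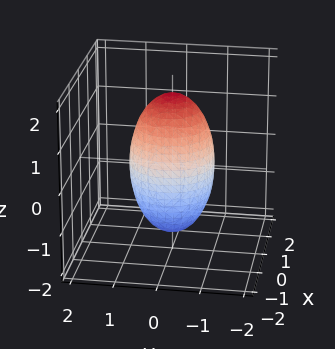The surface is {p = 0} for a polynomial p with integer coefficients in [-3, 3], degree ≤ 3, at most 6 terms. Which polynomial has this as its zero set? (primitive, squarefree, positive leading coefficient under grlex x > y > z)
3*x^2 + 3*y^2 + z^2 - 3

1. deg p = 2. Bounded and convex; a quadric.
2. Symmetries: rotational symmetry about the z-axis ⇒ p depends on x, y only through x² + y²; it's symmetric under z → −z, forcing even powers of z.
3. Against the integer gridlines: among the integer gridlines, it crosses the y-axis at y ∈ {-1, 1}; a circular section at z = 1 has radius between 0 and 1; among the integer gridlines, it crosses the x-axis at x ∈ {-1, 1}.
4. Putting this together gives p.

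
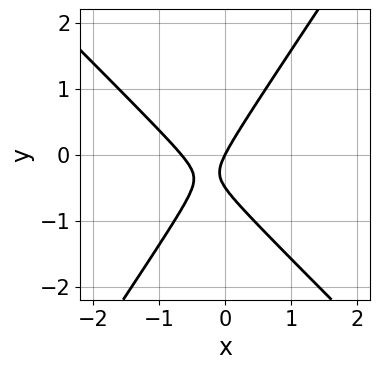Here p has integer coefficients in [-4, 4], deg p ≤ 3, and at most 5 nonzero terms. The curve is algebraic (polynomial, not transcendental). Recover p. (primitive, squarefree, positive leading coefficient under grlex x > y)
1. Degree: the shape is more complex than any degree-1 curve, so deg p = 2.
2. Checking where it meets the axes: one x-axis crossing is at x = 0; one y-axis crossing is at y = 0.
3. Solving for integer coefficients yields p as stated.

3*x^2 + x*y - 2*y^2 + 2*x - y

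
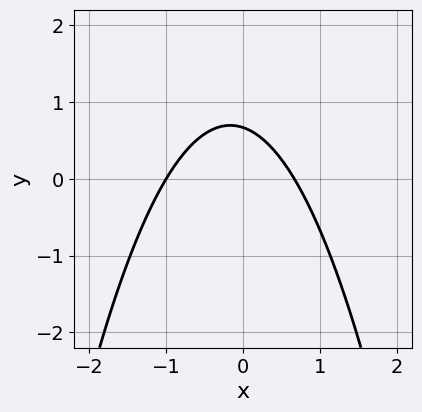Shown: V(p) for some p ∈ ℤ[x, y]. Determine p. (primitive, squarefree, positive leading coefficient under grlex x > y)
The degree is 2 — the shape is more complex than any degree-1 curve.
Reading off the gridlines: one x-axis crossing is at x = -1.
The integer polynomial consistent with all of this is the stated p.

3*x^2 + x + 3*y - 2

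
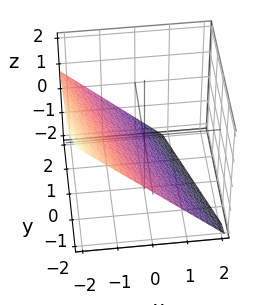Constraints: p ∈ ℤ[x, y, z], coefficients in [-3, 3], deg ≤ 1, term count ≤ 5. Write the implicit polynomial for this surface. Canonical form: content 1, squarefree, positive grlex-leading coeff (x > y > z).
First, the degree is 1 — every cross-section is a straight line — this is a plane.
Next, reading off the gridlines: it crosses the y-axis at the gridline y = -2.
Finally, the integer polynomial consistent with all of this is the stated p.

3*x + y + 3*z + 2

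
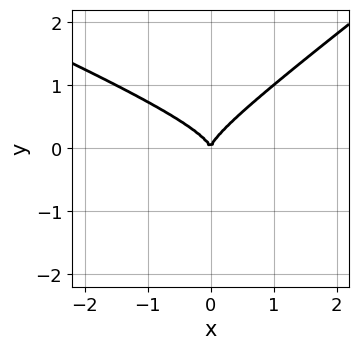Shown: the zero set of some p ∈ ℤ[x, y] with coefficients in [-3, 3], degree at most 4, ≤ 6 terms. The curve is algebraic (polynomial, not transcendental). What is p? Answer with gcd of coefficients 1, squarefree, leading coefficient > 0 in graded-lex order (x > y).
x^2*y + x*y^2 - 3*y^3 + x^2

First, deg p = 3.
Then, from the axis intercepts and sections: one y-axis crossing is at y = 0; it meets the x-axis at x = 0 (among the integer gridlines).
Finally, fitting integer coefficients to these (and the overall shape) gives p.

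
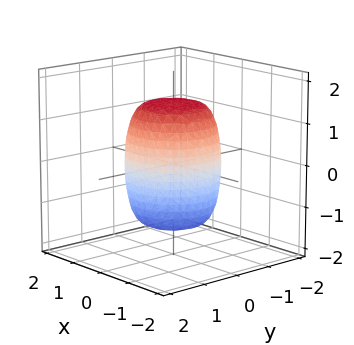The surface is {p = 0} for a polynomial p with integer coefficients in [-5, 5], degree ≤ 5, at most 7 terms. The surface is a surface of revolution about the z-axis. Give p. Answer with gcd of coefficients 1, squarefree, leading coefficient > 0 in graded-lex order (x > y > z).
1. Degree: no degree-3 surface has this shape, so deg p = 4.
2. Symmetries: every cross-section ⟂ z is a circle, so x, y appear only via x² + y².
3. Against the integer gridlines: a circular section at z = 0 has radius between 1 and 2.
4. Fitting integer coefficients to these (and the overall shape) gives p.

2*x^4 + 4*x^2*y^2 + 2*y^4 - x^2 - y^2 + z^2 - 2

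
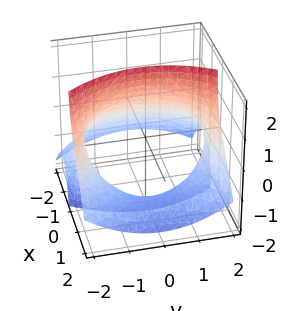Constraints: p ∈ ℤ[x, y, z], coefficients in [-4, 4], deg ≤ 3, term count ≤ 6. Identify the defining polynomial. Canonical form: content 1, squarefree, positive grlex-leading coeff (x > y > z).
x^3 + 3*x*z - y^2 + 3

The degree is 3 — the shape is more complex than any degree-2 surface.
Reading off the gridlines: the surface avoids every integer z-axis point in the box.
Matching integer coefficients to the picture gives p.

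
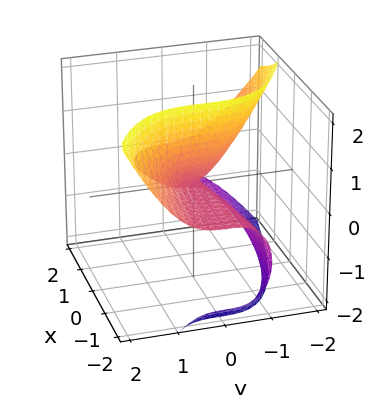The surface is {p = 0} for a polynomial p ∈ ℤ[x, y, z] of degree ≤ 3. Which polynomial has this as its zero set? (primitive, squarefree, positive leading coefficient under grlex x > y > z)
x*z^2 + y^3 + x*z + z^2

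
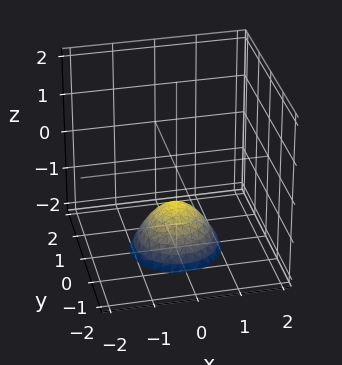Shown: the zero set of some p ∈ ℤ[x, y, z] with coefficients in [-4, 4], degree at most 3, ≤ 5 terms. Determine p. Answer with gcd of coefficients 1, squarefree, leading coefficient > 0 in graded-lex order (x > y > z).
x^2 + y^2 + z + 1

(a) deg p = 2. The shape is more complex than any degree-1 surface.
(b) Symmetries: rotational symmetry about the z-axis ⇒ p depends on x, y only through x² + y².
(c) Against the integer gridlines: a circular section at z = -2 has radius exactly 1; it misses every integer gridline on the y-axis.
(d) Together with the visible shape, these determine p as stated. Check: (0, 0, -1) on the z-axis lies on the surface, and p(0, 0, -1) = 0. ✓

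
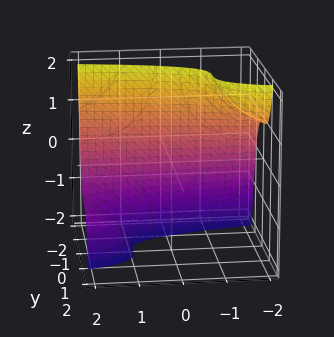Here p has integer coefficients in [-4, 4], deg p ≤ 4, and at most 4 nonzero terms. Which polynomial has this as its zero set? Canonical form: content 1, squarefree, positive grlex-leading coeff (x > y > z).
2*y^3 + x*z + 2

First, the degree is 3 — no degree-2 surface has this shape.
Next, observable constraints: it crosses the y-axis at the gridline y = -1; the surface avoids every integer x-axis point in the box; no z-intercept at any integer in the box.
Finally, fitting integer coefficients to these (and the overall shape) gives p.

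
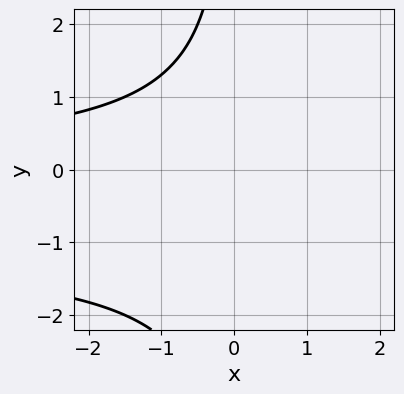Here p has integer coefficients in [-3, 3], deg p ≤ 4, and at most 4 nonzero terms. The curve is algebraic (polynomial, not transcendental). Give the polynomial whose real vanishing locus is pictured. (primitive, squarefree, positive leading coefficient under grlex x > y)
1. The degree is 3 — a generic line meets the curve in up to 3 points.
2. Observable constraints: the curve avoids every integer x-axis point in the box; it misses every integer gridline on the y-axis.
3. Solving for integer coefficients yields p as stated.

x*y^2 + x*y + 3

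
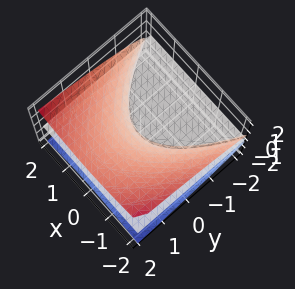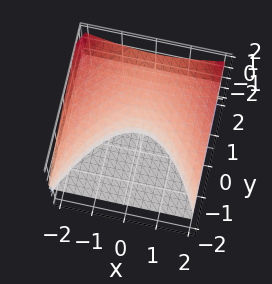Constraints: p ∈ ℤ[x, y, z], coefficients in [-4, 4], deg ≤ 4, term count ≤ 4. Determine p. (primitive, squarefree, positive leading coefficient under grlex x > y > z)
x^2*z - 2*z^3 + 2*y*z

1. I count 2 distinct pieces.
2. The degree is 3 — the shape is more complex than any degree-2 surface.
3. Against the integer gridlines: the visible y-axis segment lies entirely on the surface; it meets the z-axis at z = 0 (among the integer gridlines); every point of the x-axis in the box is on the surface.
4. Putting this together gives p.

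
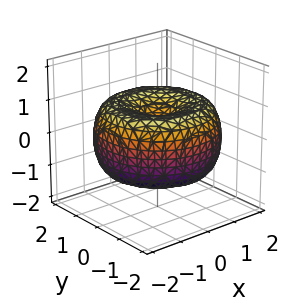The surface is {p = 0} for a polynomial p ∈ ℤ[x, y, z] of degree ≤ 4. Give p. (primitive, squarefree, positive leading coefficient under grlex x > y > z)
deg p = 4. No degree-3 surface has this shape.
Symmetries: the surface is invariant under rotation about z: p = q(x² + y², z).
From the visible intercepts: a circular section at z = 1 has radius exactly 1.
Matching integer coefficients to the picture gives p.

x^4 + 2*x^2*y^2 + y^4 - 3*x^2 - 3*y^2 + 3*z^2 - 1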